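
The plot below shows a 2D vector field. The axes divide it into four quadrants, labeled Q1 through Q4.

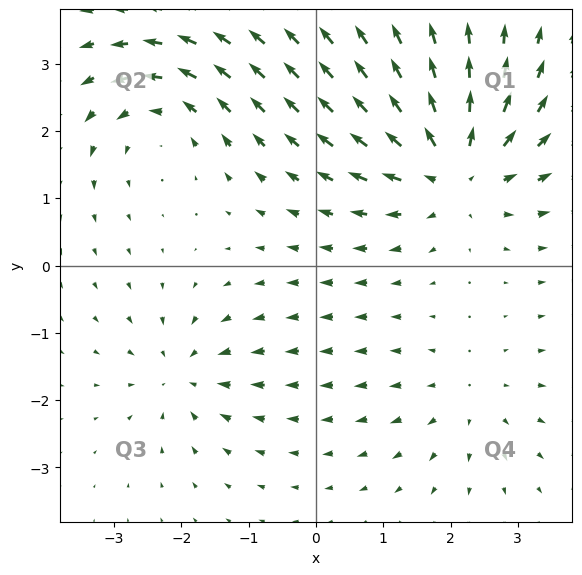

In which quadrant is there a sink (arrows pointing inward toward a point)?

The sink sits at approximately (-2.0, -1.6), which lies in quadrant Q3. The divergence there is about -4, negative as expected for a sink.

Q3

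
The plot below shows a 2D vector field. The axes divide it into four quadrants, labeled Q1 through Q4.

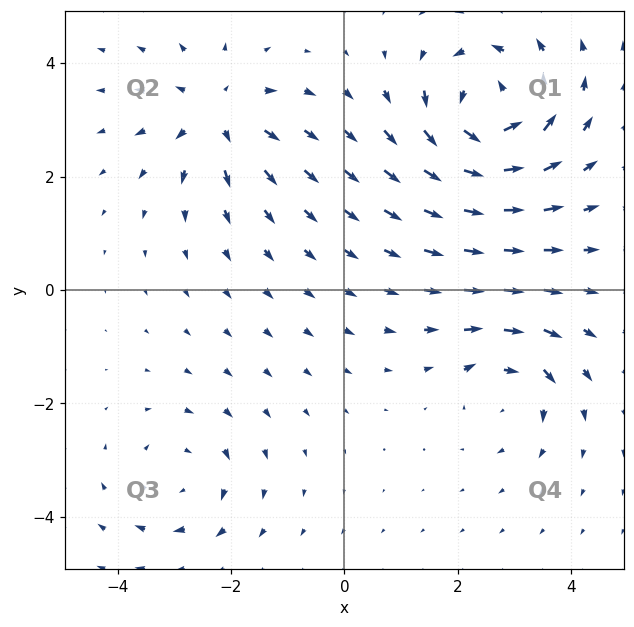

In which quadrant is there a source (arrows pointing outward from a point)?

Q2

The source sits at approximately (-2.2, 3.1), which lies in quadrant Q2. The divergence there is about +4, positive as expected for a source.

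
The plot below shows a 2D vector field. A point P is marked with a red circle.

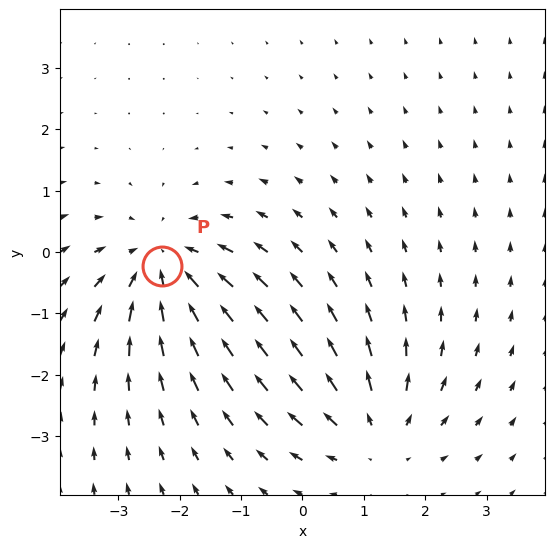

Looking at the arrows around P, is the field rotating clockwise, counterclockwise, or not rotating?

Near P at (-2.3, -0.2) the arrows show no circulation. The curl there is ≈0.

not rotating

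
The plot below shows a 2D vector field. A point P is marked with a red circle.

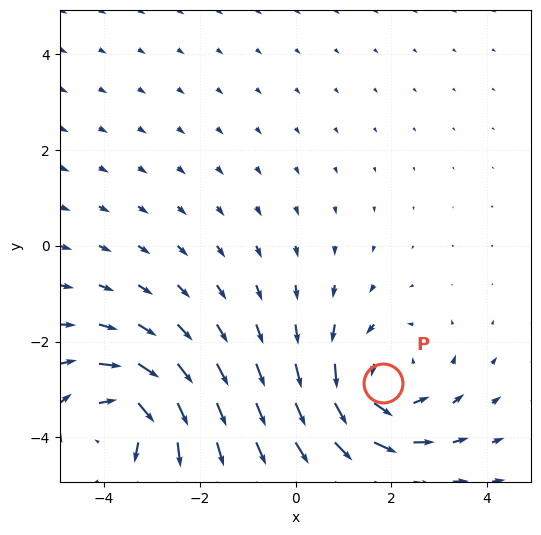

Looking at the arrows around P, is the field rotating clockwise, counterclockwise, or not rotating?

Near P at (1.8, -2.9) the arrows circulate counterclockwise. The curl (z-component) there is about +4; positive curl means counterclockwise rotation.

counterclockwise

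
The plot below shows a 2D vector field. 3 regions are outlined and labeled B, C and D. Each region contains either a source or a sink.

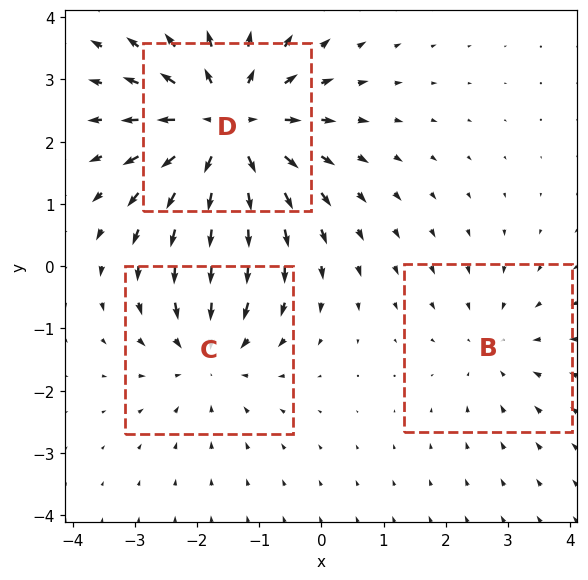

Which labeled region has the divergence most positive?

D

Divergence at each region's feature centre — B: about -2, C: about -3, D: about +5. Region D is most positive.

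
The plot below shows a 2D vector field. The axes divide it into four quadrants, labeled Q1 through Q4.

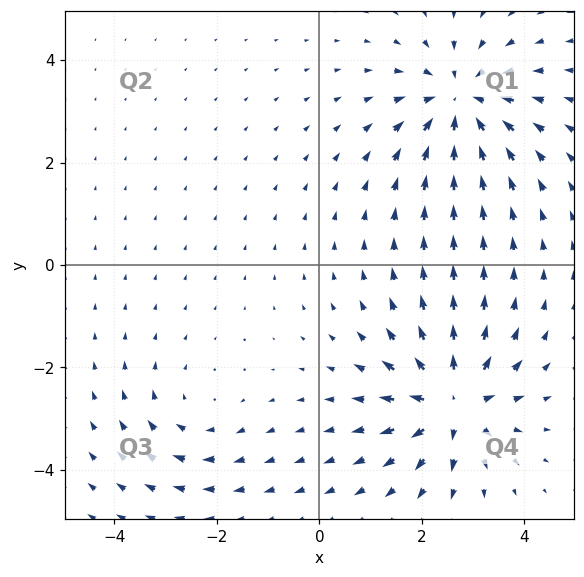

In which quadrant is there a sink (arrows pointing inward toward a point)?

Q1

The sink sits at approximately (2.8, 3.2), which lies in quadrant Q1. The divergence there is about -5, negative as expected for a sink.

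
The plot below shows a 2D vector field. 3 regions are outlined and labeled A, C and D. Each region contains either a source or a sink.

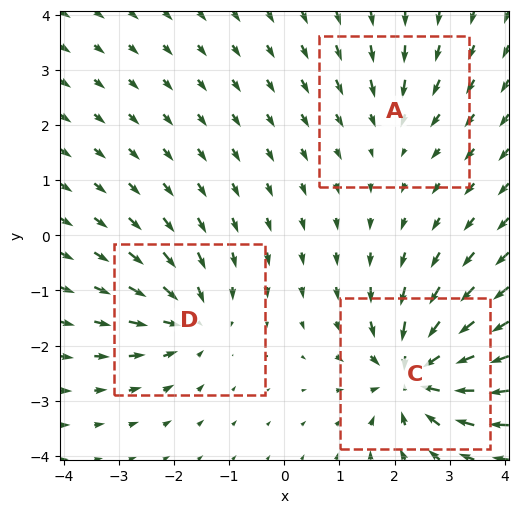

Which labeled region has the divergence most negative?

C

Divergence at each region's feature centre — A: about -2, C: about -6, D: about -4. Region C is most negative.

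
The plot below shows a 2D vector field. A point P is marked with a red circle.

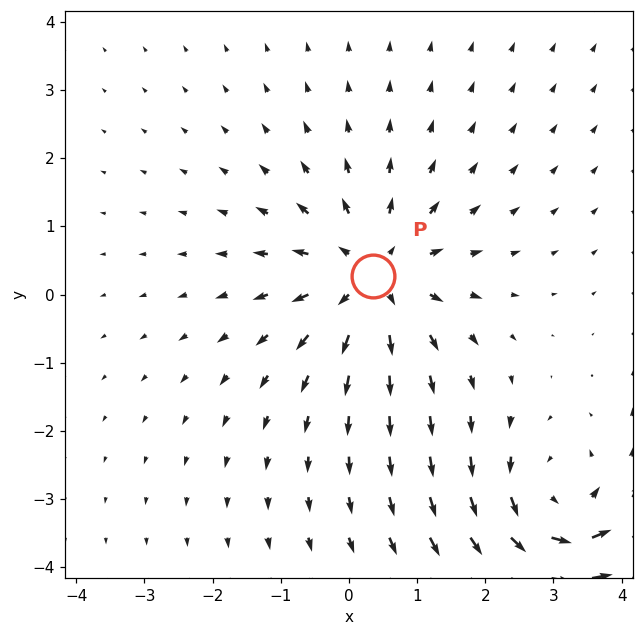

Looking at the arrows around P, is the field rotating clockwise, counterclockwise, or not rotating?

Near P at (0.3, 0.3) the arrows show no circulation. The curl there is ≈0.

not rotating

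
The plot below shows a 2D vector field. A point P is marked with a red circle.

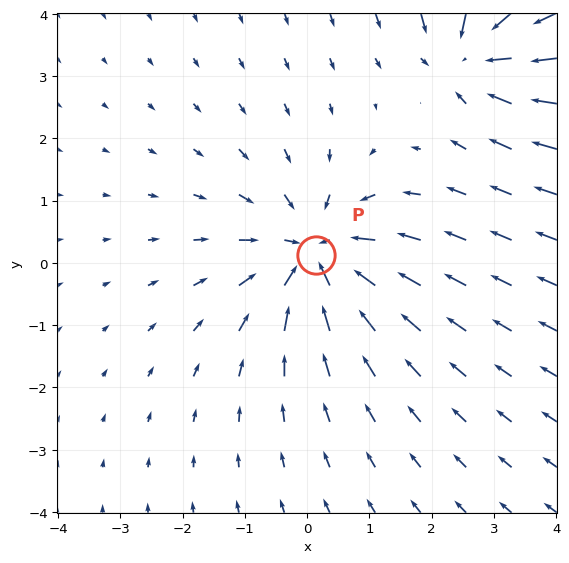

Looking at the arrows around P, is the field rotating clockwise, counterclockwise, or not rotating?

Near P at (0.1, 0.1) the arrows show no circulation. The curl there is ≈0.

not rotating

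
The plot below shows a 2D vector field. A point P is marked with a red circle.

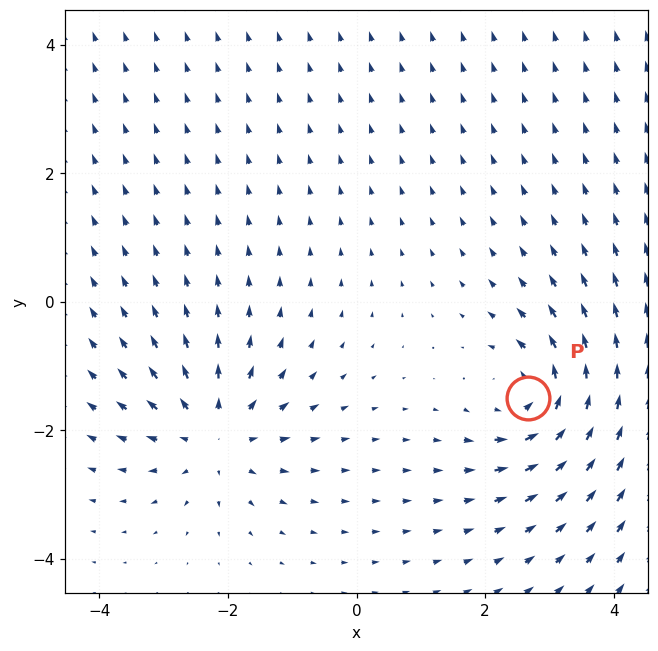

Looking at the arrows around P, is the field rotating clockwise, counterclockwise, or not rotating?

counterclockwise

Near P at (2.7, -1.5) the arrows circulate counterclockwise. The curl (z-component) there is about +5; positive curl means counterclockwise rotation.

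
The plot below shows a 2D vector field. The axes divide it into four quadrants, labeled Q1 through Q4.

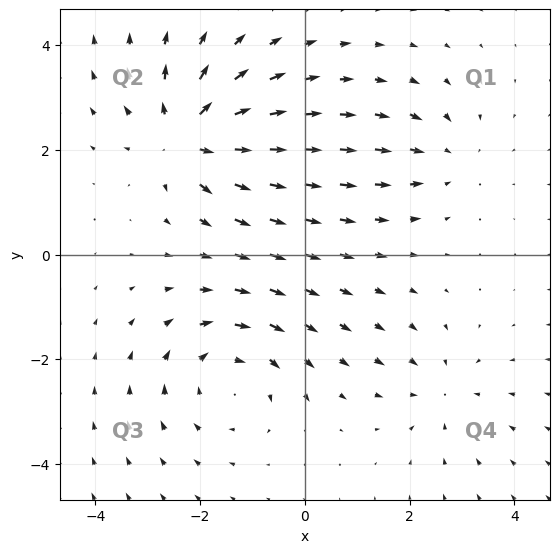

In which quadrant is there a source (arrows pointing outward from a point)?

The source sits at approximately (-2.2, 2.2), which lies in quadrant Q2. The divergence there is about +5, positive as expected for a source.

Q2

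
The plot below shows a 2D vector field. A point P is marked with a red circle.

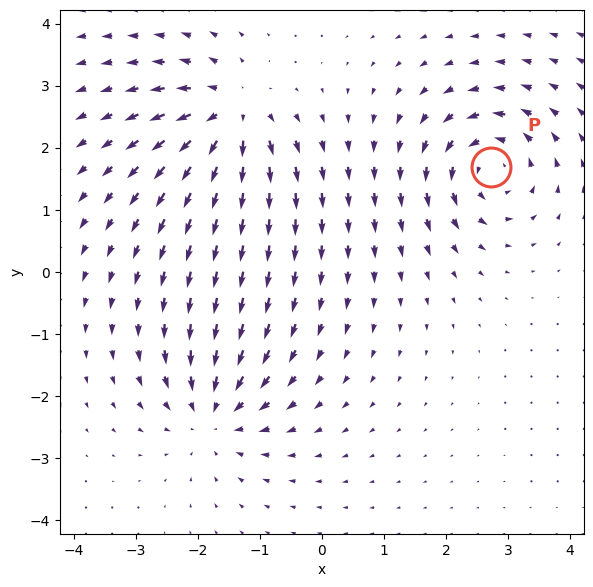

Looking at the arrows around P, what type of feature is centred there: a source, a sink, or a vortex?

At P (2.7, 1.7) the arrows circulate counterclockwise. Divergence ≈0, curl about +6 — near-zero divergence with nonzero curl is a vortex.

vortex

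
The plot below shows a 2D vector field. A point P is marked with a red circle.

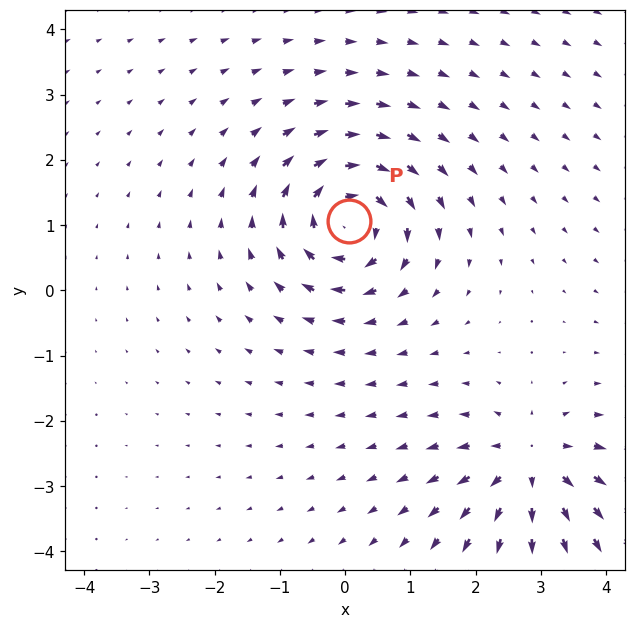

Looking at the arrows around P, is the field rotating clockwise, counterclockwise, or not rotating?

clockwise

Near P at (0.1, 1.1) the arrows circulate clockwise. The curl (z-component) there is about -6; negative curl means clockwise rotation.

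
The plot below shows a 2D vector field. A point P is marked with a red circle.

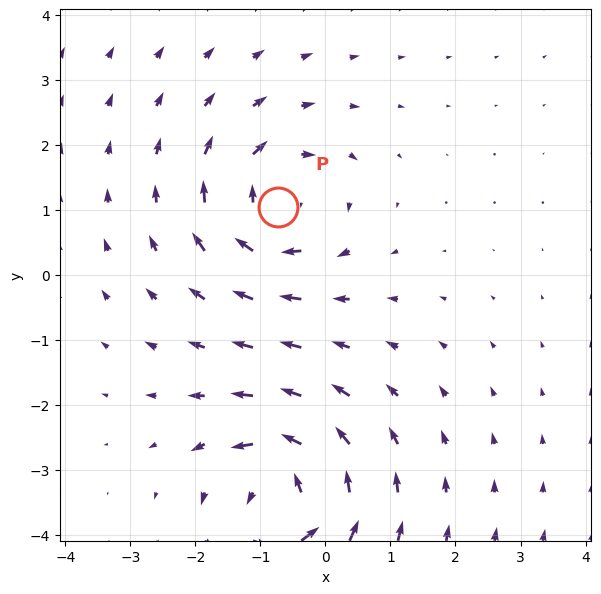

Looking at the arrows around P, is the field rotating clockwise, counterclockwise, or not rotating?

clockwise

Near P at (-0.7, 1.1) the arrows circulate clockwise. The curl (z-component) there is about -5; negative curl means clockwise rotation.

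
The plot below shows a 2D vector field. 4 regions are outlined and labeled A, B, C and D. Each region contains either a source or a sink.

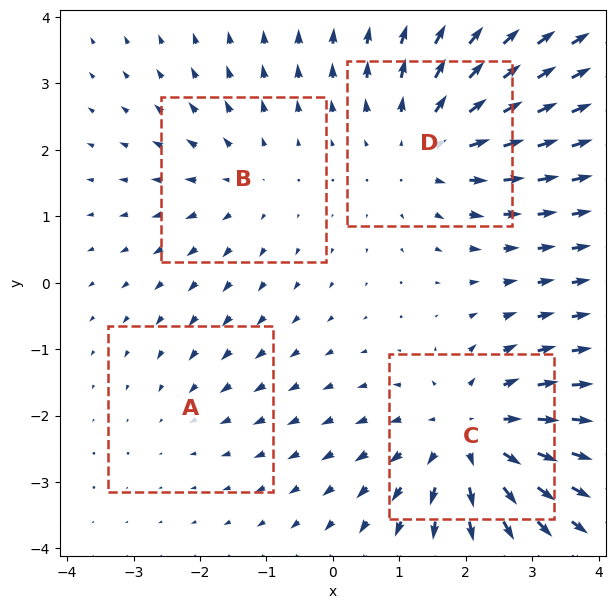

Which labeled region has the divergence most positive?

C

Divergence at each region's feature centre — A: about -2, B: about +3, C: about +6, D: about +5. Region C is most positive.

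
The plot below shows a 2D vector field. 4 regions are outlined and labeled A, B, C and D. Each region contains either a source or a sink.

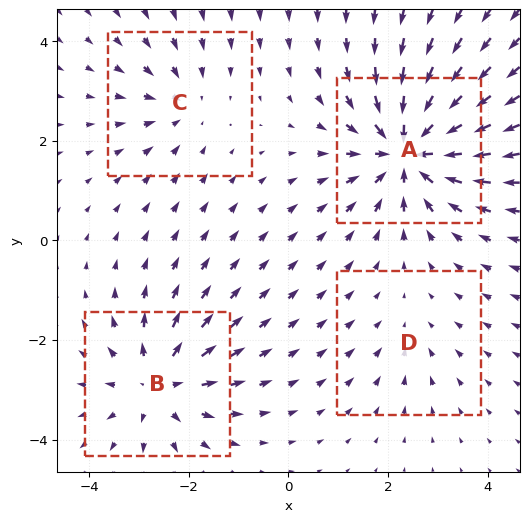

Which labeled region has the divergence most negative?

A

Divergence at each region's feature centre — A: about -7, B: about +5, C: about -3, D: about -2. Region A is most negative.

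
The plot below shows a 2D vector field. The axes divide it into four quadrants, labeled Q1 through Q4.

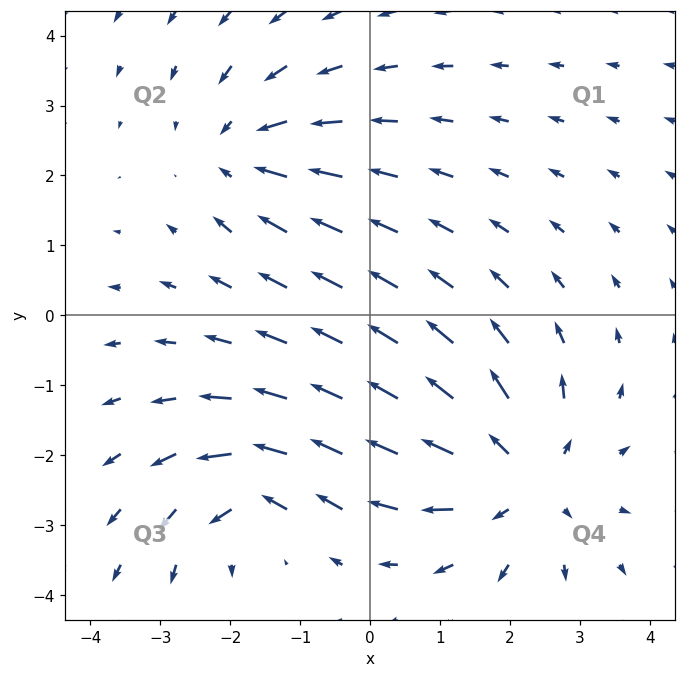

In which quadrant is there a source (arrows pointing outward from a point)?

Q4

The source sits at approximately (2.2, -2.3), which lies in quadrant Q4. The divergence there is about +4, positive as expected for a source.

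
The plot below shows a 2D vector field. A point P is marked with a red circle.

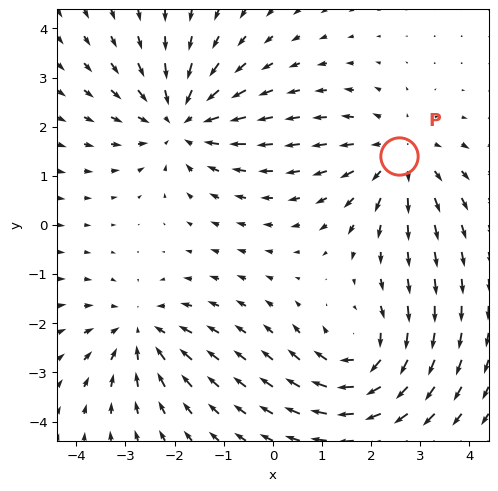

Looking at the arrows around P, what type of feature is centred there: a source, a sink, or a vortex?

source

At P (2.6, 1.4) the arrows spread outward. Divergence about +3, curl ≈0 — positive divergence with near-zero curl is a source.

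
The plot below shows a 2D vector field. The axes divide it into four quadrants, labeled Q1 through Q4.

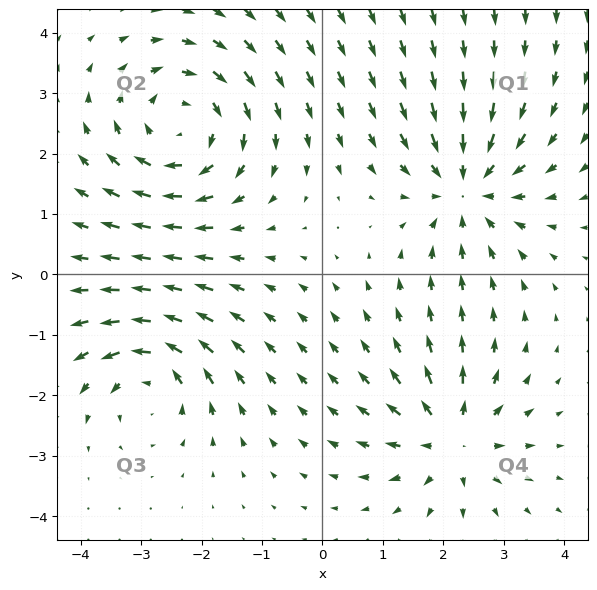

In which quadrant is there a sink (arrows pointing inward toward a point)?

Q1

The sink sits at approximately (2.4, 1.4), which lies in quadrant Q1. The divergence there is about -4, negative as expected for a sink.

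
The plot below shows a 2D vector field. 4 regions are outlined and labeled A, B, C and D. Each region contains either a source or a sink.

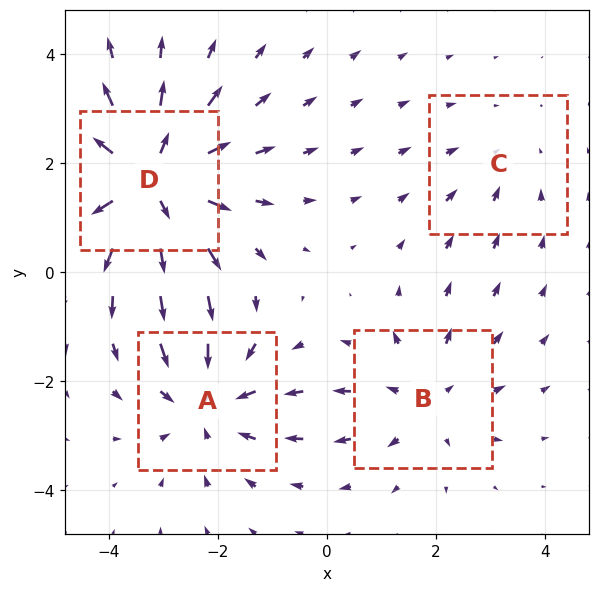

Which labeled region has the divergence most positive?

Divergence at each region's feature centre — A: about -4, B: about +3, C: about -2, D: about +6. Region D is most positive.

D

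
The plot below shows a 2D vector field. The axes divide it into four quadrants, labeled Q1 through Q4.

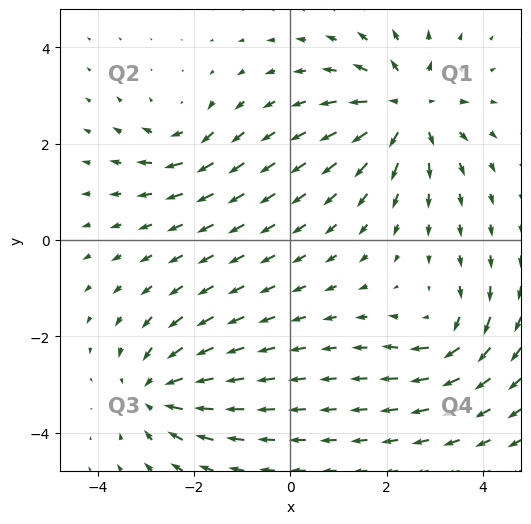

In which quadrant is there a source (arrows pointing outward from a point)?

Q1

The source sits at approximately (2.4, 2.7), which lies in quadrant Q1. The divergence there is about +5, positive as expected for a source.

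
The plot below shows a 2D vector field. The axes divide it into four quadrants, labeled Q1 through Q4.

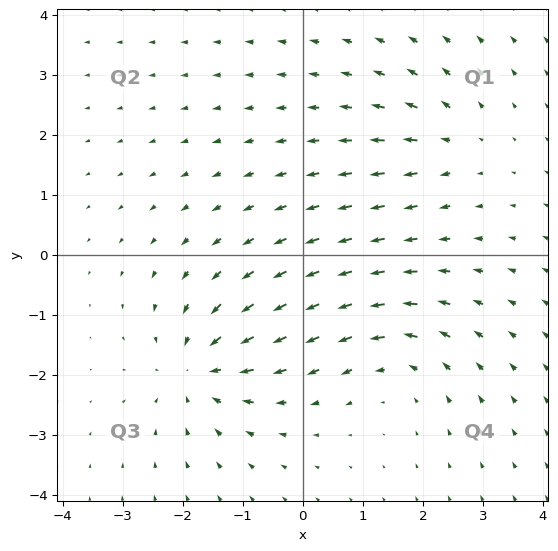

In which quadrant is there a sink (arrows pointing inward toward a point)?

The sink sits at approximately (-1.8, -1.9), which lies in quadrant Q3. The divergence there is about -5, negative as expected for a sink.

Q3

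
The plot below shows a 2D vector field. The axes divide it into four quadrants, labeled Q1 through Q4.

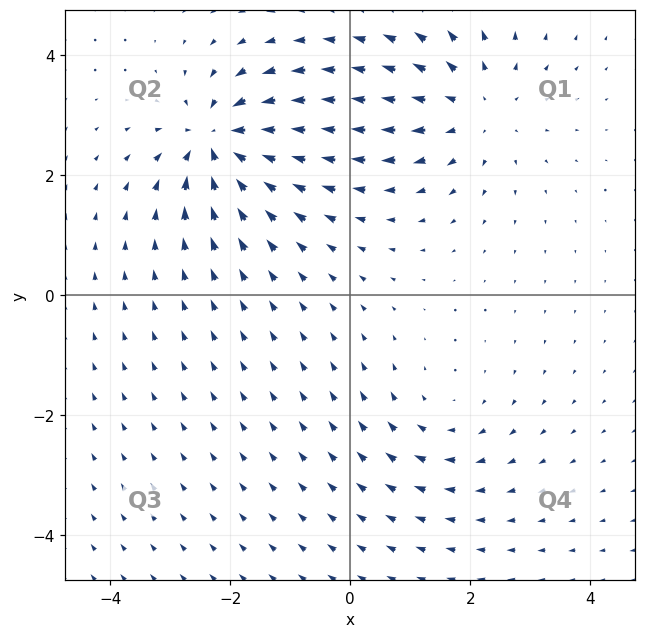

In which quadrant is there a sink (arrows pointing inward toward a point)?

Q2

The sink sits at approximately (-2.2, 2.6), which lies in quadrant Q2. The divergence there is about -5, negative as expected for a sink.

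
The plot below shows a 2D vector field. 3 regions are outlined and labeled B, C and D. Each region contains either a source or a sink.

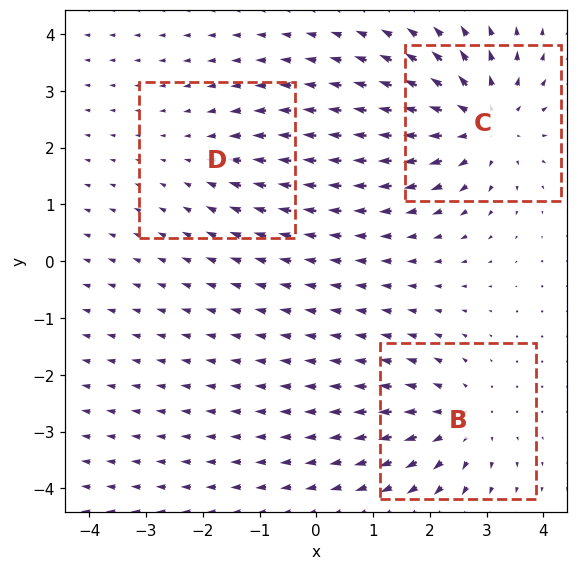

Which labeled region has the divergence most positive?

Divergence at each region's feature centre — B: about +3, C: about +4, D: about -2. Region C is most positive.

C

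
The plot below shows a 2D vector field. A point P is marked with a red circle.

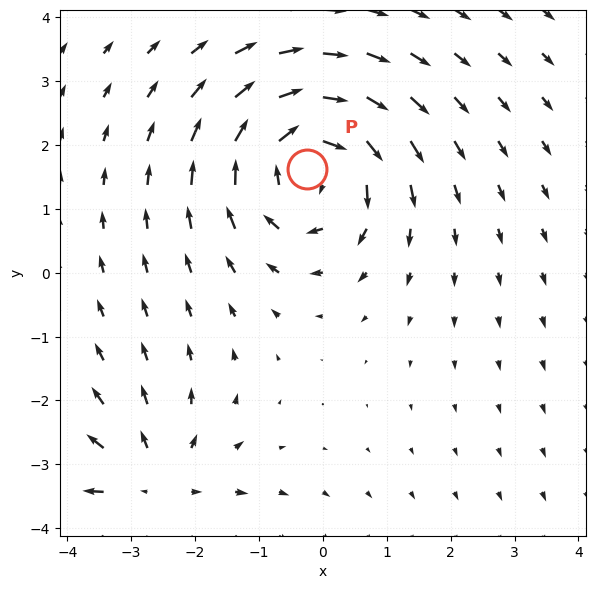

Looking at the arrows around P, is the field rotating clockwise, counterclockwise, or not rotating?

clockwise

Near P at (-0.2, 1.6) the arrows circulate clockwise. The curl (z-component) there is about -4; negative curl means clockwise rotation.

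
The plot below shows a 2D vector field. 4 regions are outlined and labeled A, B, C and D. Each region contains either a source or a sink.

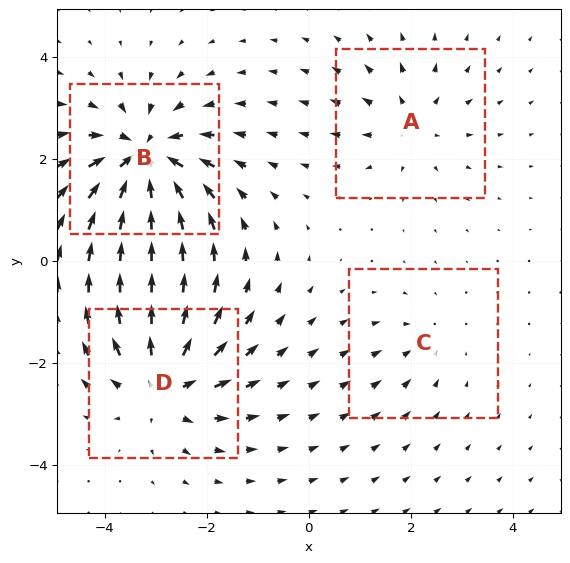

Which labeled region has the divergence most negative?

Divergence at each region's feature centre — A: about +3, B: about -7, C: about -2, D: about +6. Region B is most negative.

B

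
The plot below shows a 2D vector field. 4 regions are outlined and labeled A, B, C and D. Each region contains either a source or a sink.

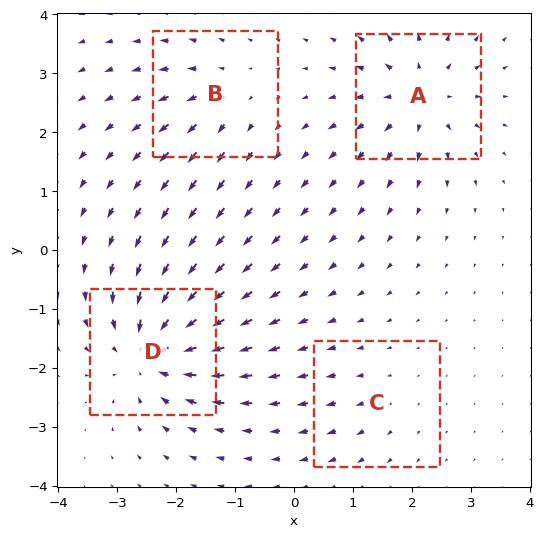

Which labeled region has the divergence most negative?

D

Divergence at each region's feature centre — A: about +6, B: about +4, C: about +2, D: about -8. Region D is most negative.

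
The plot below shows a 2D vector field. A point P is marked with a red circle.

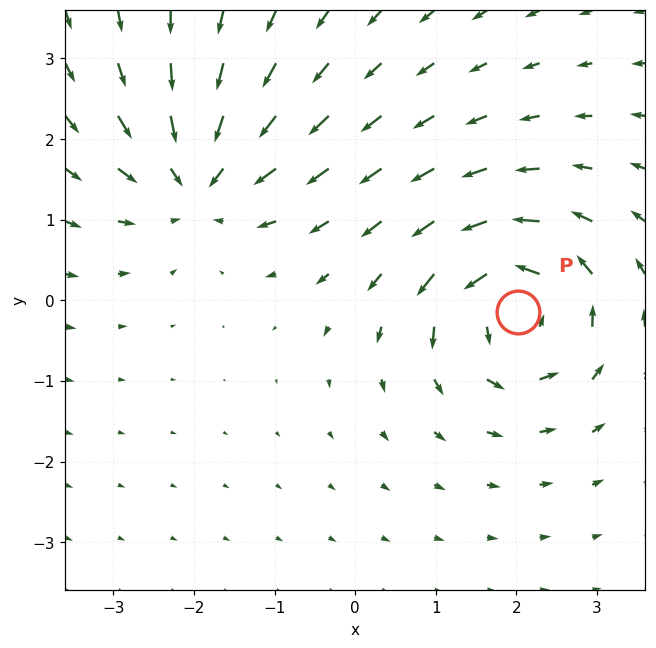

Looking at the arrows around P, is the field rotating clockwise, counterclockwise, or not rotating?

Near P at (2.0, -0.1) the arrows circulate counterclockwise. The curl (z-component) there is about +6; positive curl means counterclockwise rotation.

counterclockwise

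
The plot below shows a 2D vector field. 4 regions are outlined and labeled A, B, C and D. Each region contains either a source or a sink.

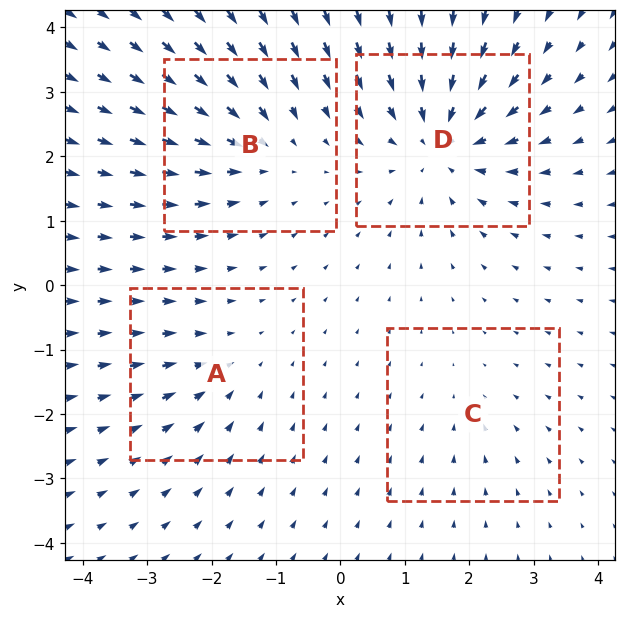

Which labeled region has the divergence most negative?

D

Divergence at each region's feature centre — A: about -3, B: about -4, C: about -2, D: about -6. Region D is most negative.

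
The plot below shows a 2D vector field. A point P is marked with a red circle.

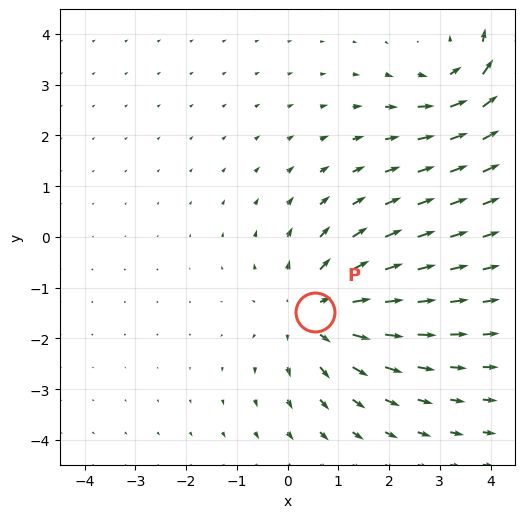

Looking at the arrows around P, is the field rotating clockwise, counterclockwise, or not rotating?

not rotating

Near P at (0.5, -1.5) the arrows show no circulation. The curl there is ≈0.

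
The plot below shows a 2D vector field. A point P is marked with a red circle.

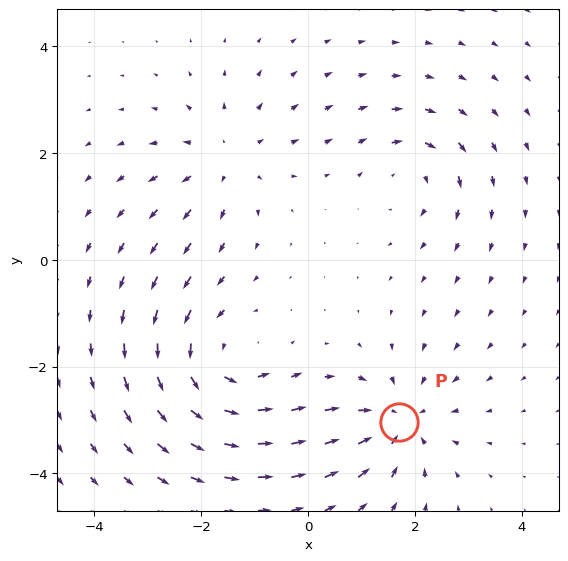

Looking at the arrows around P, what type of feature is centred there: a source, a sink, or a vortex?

sink

At P (1.7, -3.0) the arrows converge inward. Divergence about -4, curl ≈0 — negative divergence with near-zero curl is a sink.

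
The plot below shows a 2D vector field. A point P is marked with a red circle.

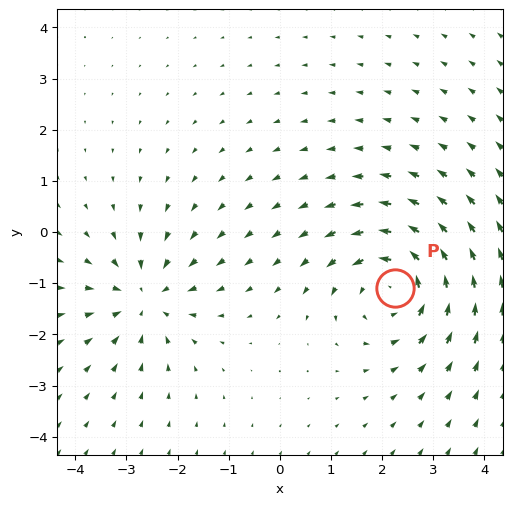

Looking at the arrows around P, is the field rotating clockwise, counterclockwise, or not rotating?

Near P at (2.3, -1.1) the arrows circulate counterclockwise. The curl (z-component) there is about +4; positive curl means counterclockwise rotation.

counterclockwise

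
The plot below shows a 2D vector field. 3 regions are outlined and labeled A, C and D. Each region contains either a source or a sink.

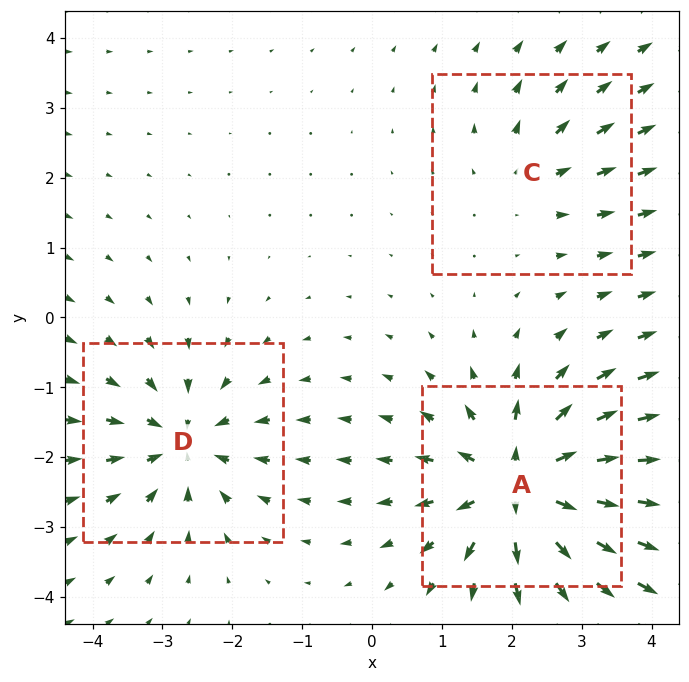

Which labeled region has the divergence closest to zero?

Divergence at each region's feature centre — A: about +6, C: about +2, D: about -4. Region C is closest to zero.

C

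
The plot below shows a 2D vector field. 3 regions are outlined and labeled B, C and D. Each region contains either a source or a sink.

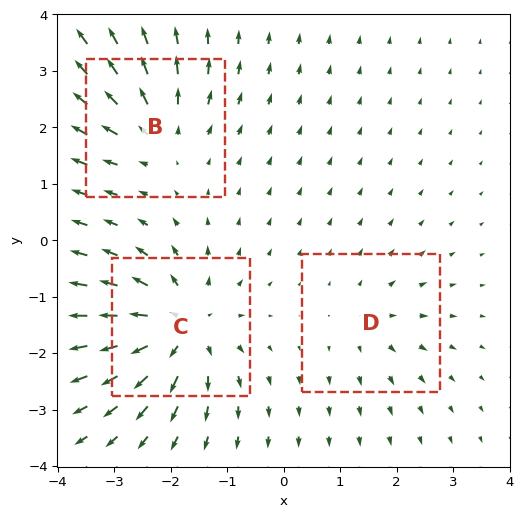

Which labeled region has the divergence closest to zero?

D

Divergence at each region's feature centre — B: about +3, C: about +5, D: about +2. Region D is closest to zero.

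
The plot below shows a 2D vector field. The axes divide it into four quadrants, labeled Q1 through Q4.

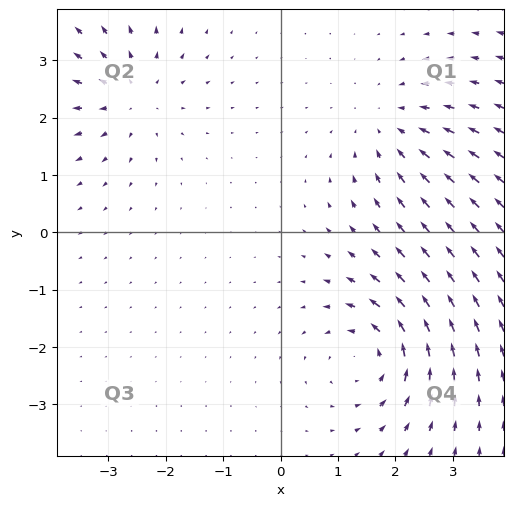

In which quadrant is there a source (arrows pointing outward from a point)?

The source sits at approximately (-2.6, 2.4), which lies in quadrant Q2. The divergence there is about +3, positive as expected for a source.

Q2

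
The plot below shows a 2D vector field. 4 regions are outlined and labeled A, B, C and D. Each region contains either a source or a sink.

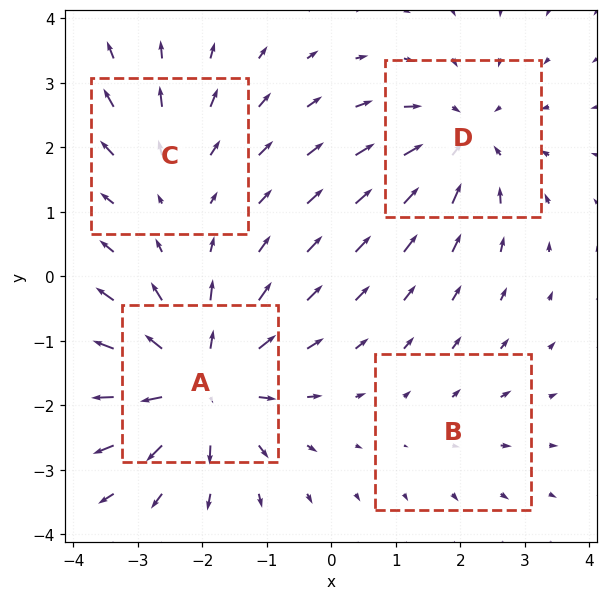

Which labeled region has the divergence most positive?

A

Divergence at each region's feature centre — A: about +7, B: about +2, C: about +3, D: about -5. Region A is most positive.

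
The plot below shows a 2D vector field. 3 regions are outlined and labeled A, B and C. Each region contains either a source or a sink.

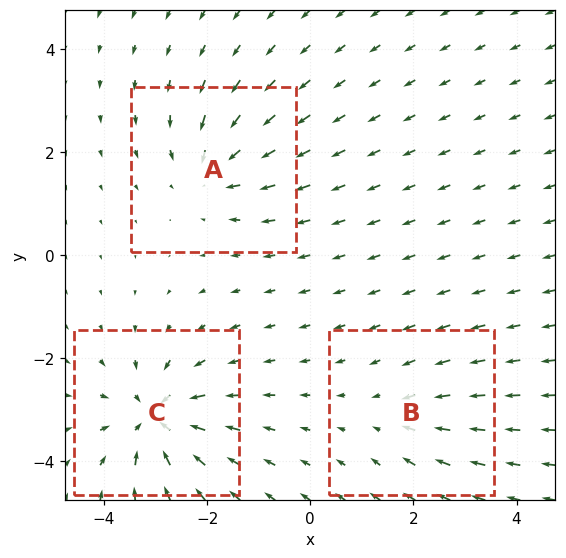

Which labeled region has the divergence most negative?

C

Divergence at each region's feature centre — A: about -4, B: about -2, C: about -6. Region C is most negative.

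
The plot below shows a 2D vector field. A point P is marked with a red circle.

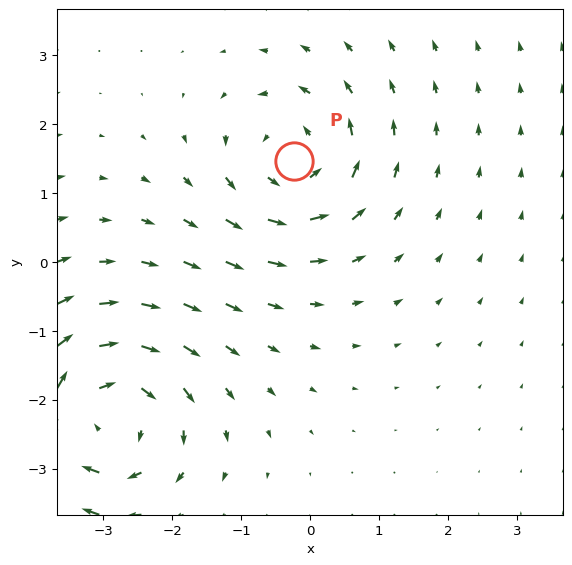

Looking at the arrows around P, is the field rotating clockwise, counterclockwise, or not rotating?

counterclockwise

Near P at (-0.2, 1.5) the arrows circulate counterclockwise. The curl (z-component) there is about +4; positive curl means counterclockwise rotation.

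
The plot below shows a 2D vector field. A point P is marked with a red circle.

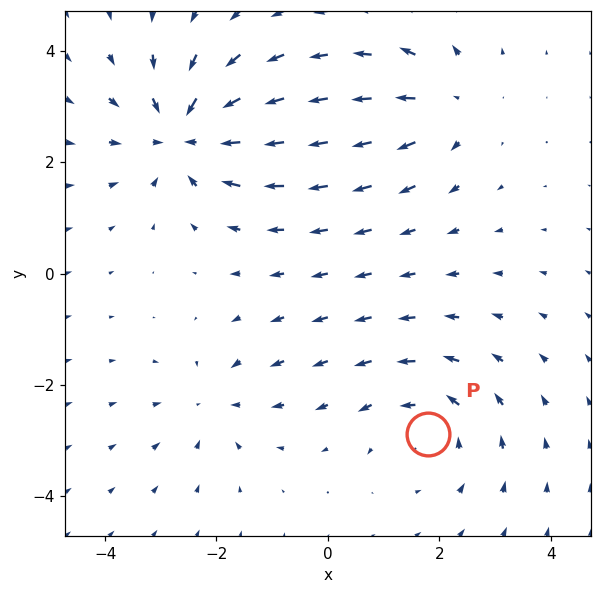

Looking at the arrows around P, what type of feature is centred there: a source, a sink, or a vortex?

vortex

At P (1.8, -2.9) the arrows circulate counterclockwise. Divergence ≈0, curl about +3 — near-zero divergence with nonzero curl is a vortex.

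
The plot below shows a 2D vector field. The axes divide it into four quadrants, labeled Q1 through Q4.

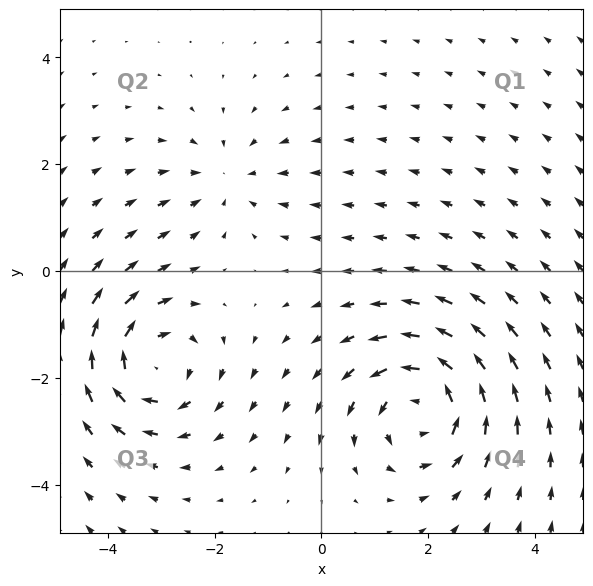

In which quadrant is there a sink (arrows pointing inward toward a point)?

Q2

The sink sits at approximately (-1.8, 1.7), which lies in quadrant Q2. The divergence there is about -3, negative as expected for a sink.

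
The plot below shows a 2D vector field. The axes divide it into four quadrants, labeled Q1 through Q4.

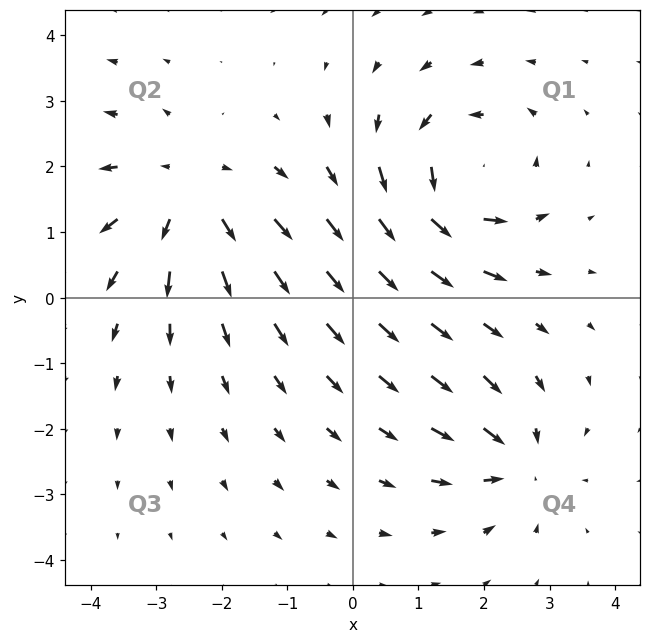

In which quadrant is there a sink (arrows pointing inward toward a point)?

The sink sits at approximately (2.5, -2.5), which lies in quadrant Q4. The divergence there is about -4, negative as expected for a sink.

Q4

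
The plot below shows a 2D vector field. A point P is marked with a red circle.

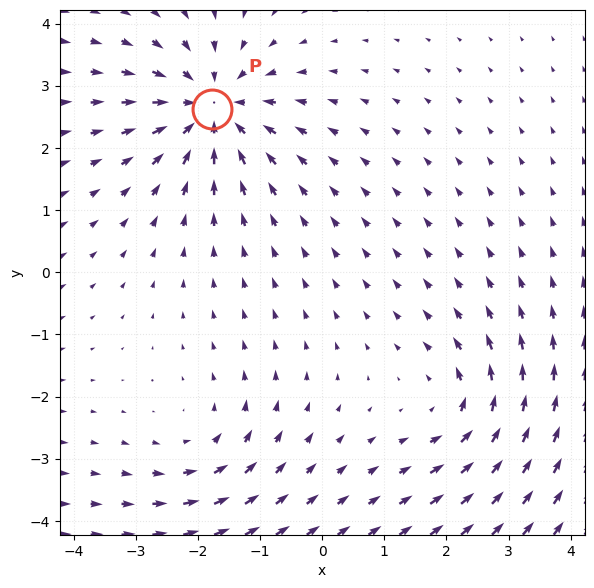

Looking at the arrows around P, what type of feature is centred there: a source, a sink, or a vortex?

sink

At P (-1.8, 2.6) the arrows converge inward. Divergence about -5, curl ≈0 — negative divergence with near-zero curl is a sink.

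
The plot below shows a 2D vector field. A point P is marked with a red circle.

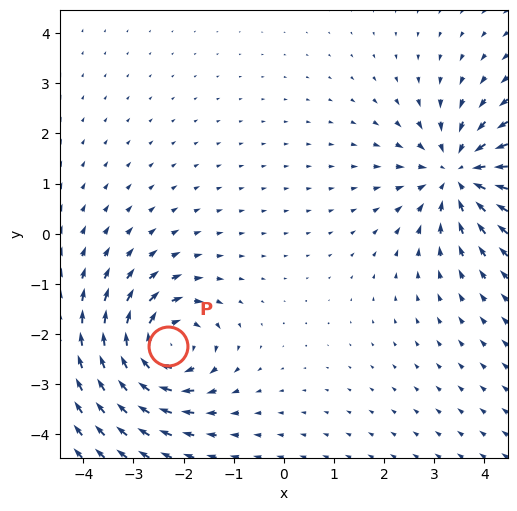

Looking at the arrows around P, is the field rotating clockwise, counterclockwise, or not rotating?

Near P at (-2.3, -2.2) the arrows circulate clockwise. The curl (z-component) there is about -6; negative curl means clockwise rotation.

clockwise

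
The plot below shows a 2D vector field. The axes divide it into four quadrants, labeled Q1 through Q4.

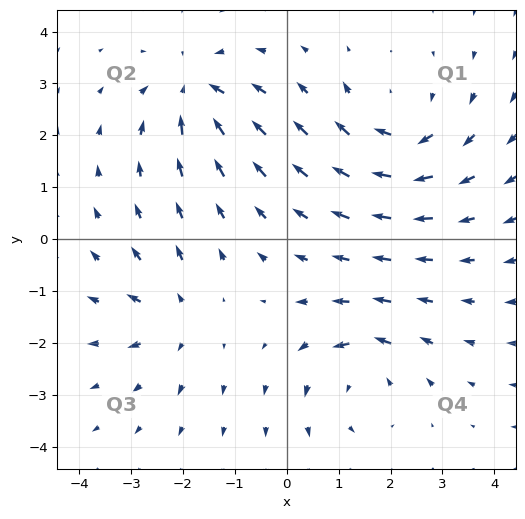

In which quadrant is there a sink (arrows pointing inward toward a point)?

The sink sits at approximately (-1.8, 2.9), which lies in quadrant Q2. The divergence there is about -5, negative as expected for a sink.

Q2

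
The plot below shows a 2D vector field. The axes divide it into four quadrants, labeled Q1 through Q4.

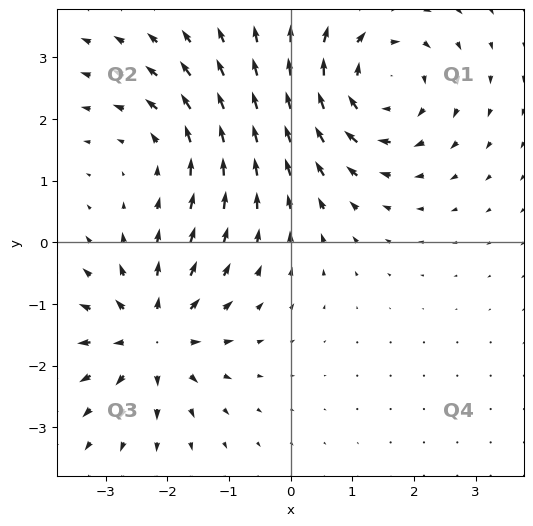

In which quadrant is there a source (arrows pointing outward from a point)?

Q3

The source sits at approximately (-2.3, -1.5), which lies in quadrant Q3. The divergence there is about +4, positive as expected for a source.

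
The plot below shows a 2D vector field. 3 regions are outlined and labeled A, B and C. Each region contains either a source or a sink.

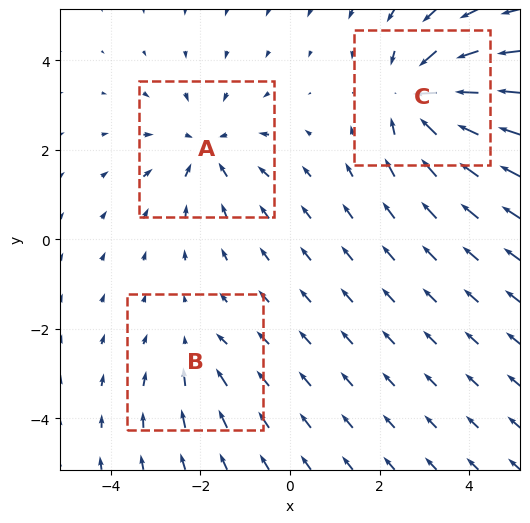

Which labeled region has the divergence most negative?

Divergence at each region's feature centre — A: about -3, B: about -2, C: about -4. Region C is most negative.

C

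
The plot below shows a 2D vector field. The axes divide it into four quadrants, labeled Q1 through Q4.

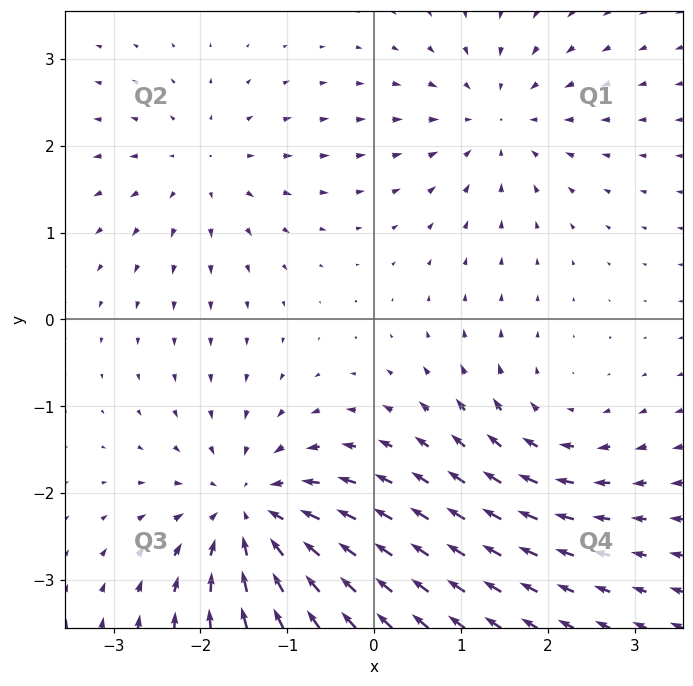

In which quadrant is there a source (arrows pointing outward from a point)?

Q2

The source sits at approximately (-2.0, 1.8), which lies in quadrant Q2. The divergence there is about +3, positive as expected for a source.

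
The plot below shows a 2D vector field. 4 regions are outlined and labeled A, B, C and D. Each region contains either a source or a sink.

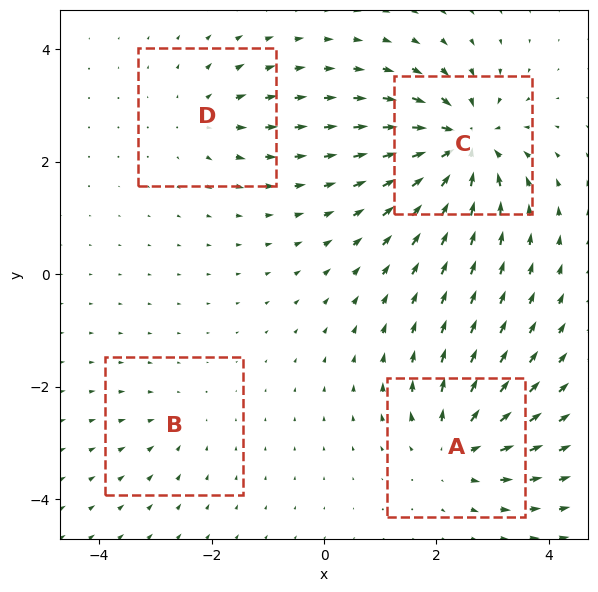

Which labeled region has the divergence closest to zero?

B

Divergence at each region's feature centre — A: about +6, B: about -2, C: about -8, D: about +4. Region B is closest to zero.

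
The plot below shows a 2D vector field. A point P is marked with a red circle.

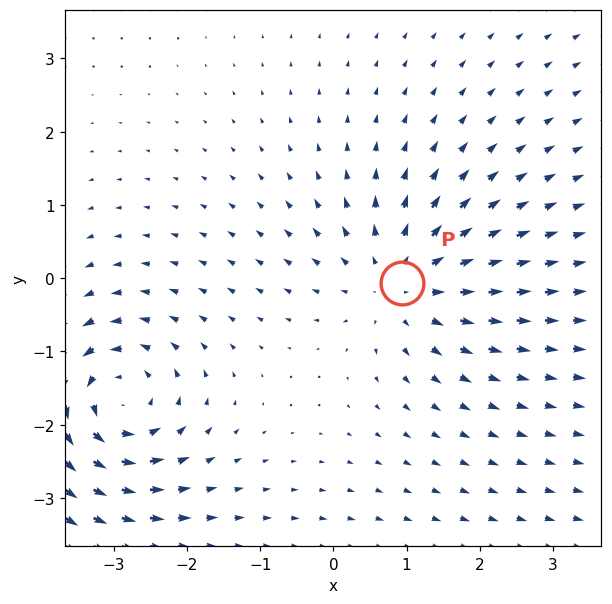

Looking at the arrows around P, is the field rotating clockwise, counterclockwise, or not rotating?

not rotating

Near P at (0.9, -0.1) the arrows show no circulation. The curl there is ≈0.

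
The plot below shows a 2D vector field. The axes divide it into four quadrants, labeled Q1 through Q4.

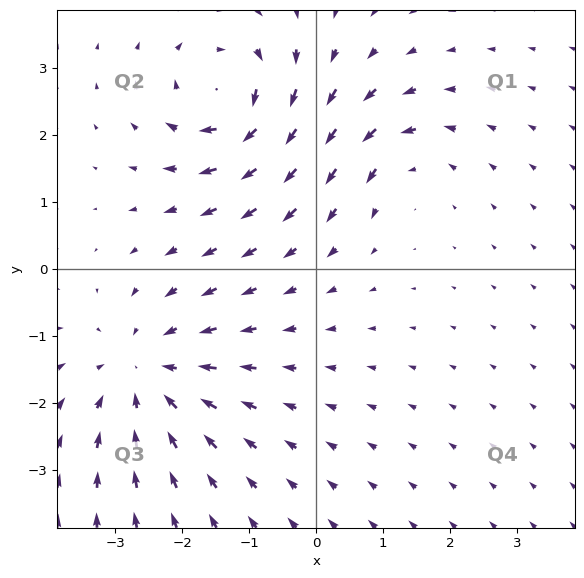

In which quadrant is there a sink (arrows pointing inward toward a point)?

Q3

The sink sits at approximately (-2.5, -1.6), which lies in quadrant Q3. The divergence there is about -4, negative as expected for a sink.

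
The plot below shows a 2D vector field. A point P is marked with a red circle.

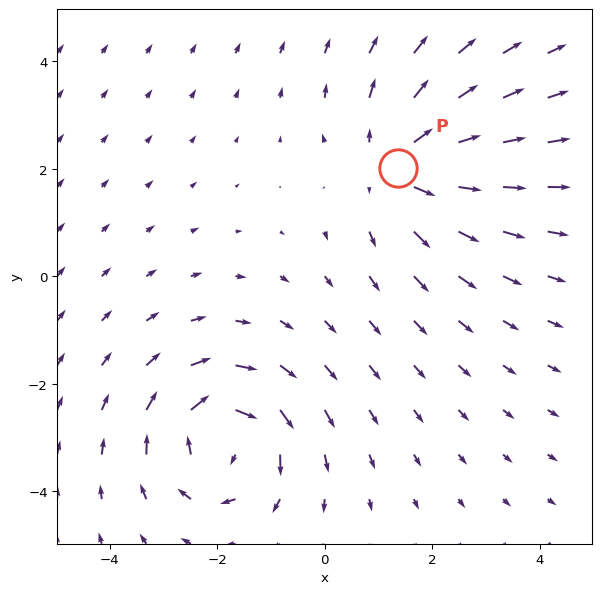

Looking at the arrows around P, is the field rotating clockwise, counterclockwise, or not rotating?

not rotating

Near P at (1.4, 2.0) the arrows show no circulation. The curl there is ≈0.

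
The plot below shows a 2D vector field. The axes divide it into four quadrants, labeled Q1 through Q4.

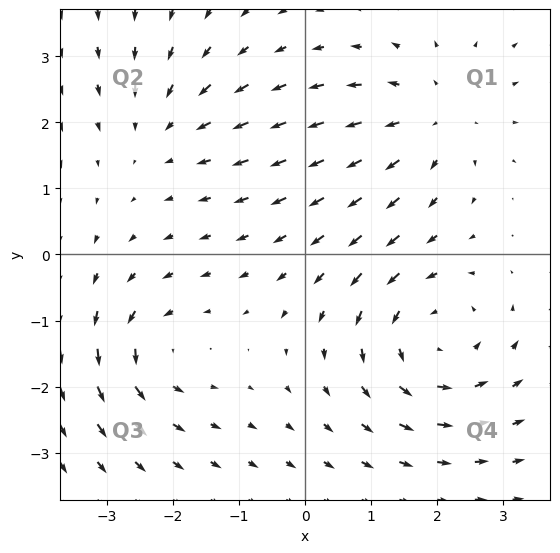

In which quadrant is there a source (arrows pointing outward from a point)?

Q1

The source sits at approximately (1.9, 2.1), which lies in quadrant Q1. The divergence there is about +3, positive as expected for a source.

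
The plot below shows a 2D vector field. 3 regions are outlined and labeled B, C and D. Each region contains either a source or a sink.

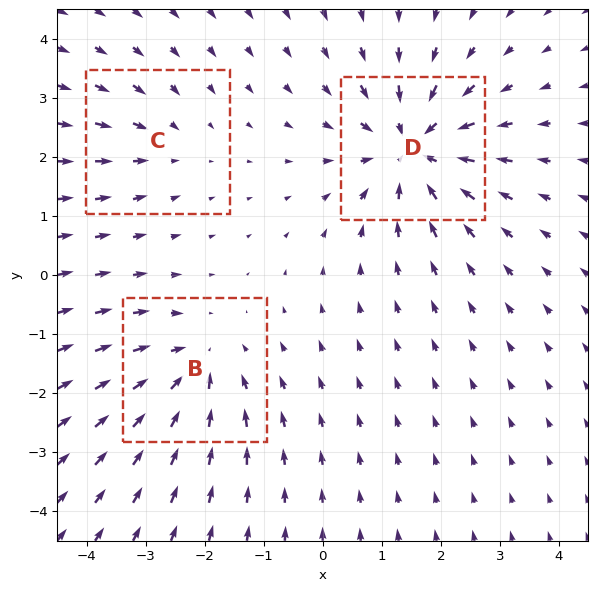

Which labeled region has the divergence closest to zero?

C

Divergence at each region's feature centre — B: about -3, C: about -2, D: about -5. Region C is closest to zero.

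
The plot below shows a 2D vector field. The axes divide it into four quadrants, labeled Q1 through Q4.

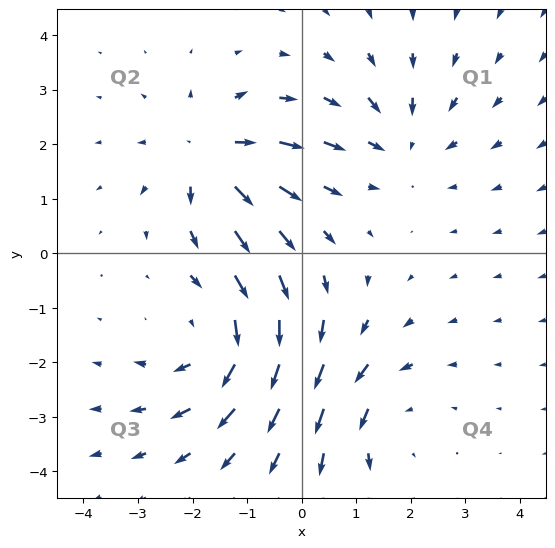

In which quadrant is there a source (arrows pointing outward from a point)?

Q2

The source sits at approximately (-1.6, 1.8), which lies in quadrant Q2. The divergence there is about +4, positive as expected for a source.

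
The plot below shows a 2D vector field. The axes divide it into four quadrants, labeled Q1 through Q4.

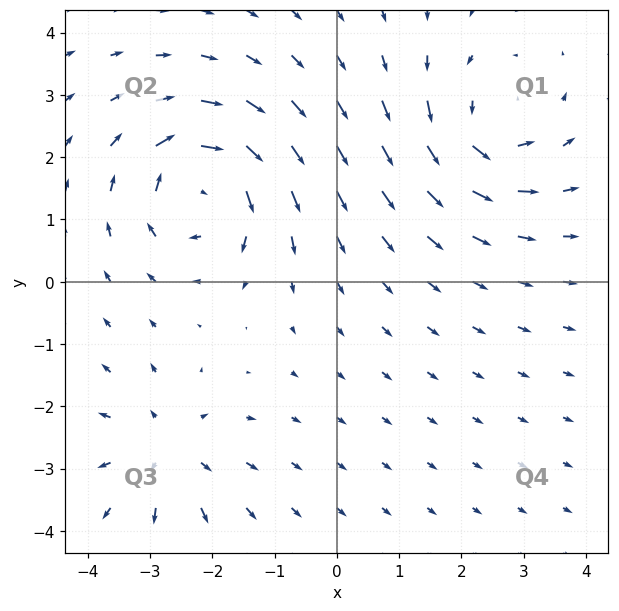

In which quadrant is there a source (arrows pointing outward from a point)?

The source sits at approximately (-2.7, -2.7), which lies in quadrant Q3. The divergence there is about +3, positive as expected for a source.

Q3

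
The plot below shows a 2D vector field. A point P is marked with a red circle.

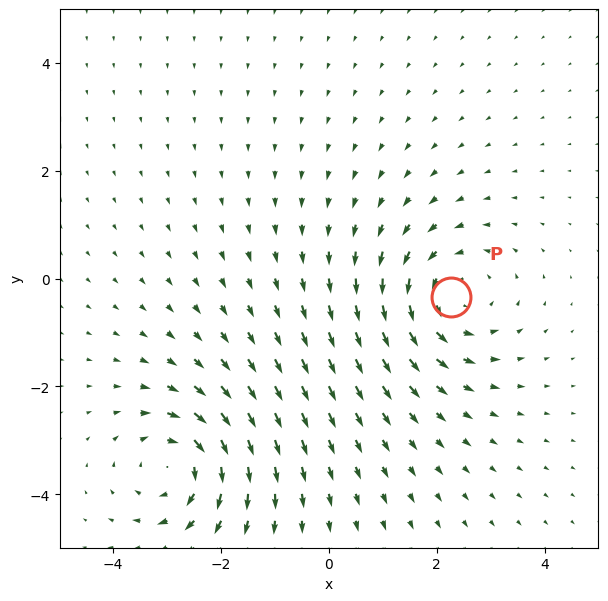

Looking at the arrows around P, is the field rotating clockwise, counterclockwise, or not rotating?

counterclockwise

Near P at (2.3, -0.3) the arrows circulate counterclockwise. The curl (z-component) there is about +4; positive curl means counterclockwise rotation.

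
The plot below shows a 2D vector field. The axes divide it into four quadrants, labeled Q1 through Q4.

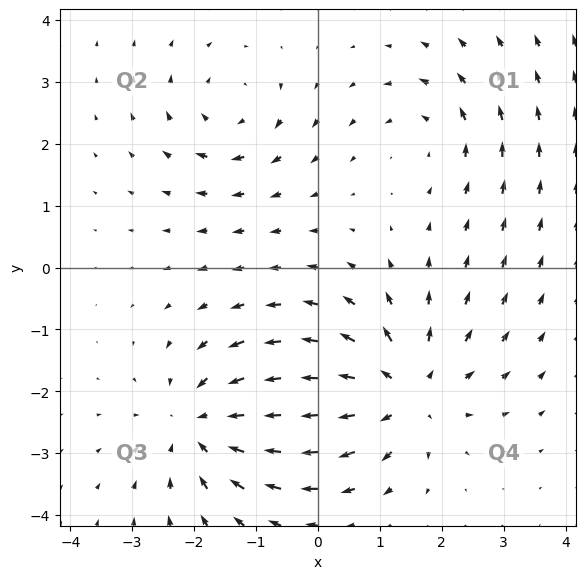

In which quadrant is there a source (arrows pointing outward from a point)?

Q4

The source sits at approximately (1.3, -2.0), which lies in quadrant Q4. The divergence there is about +5, positive as expected for a source.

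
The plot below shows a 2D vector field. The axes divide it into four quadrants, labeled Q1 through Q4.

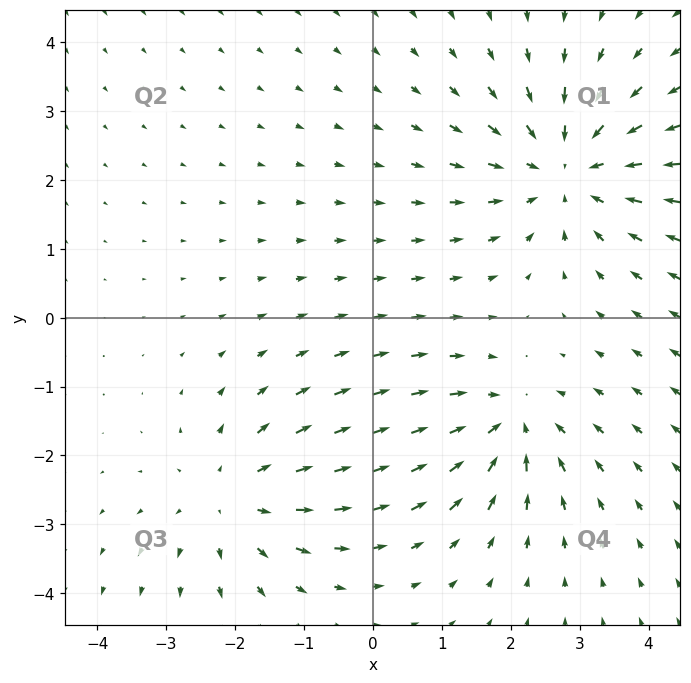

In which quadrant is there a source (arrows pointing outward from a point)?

The source sits at approximately (-2.0, -2.6), which lies in quadrant Q3. The divergence there is about +3, positive as expected for a source.

Q3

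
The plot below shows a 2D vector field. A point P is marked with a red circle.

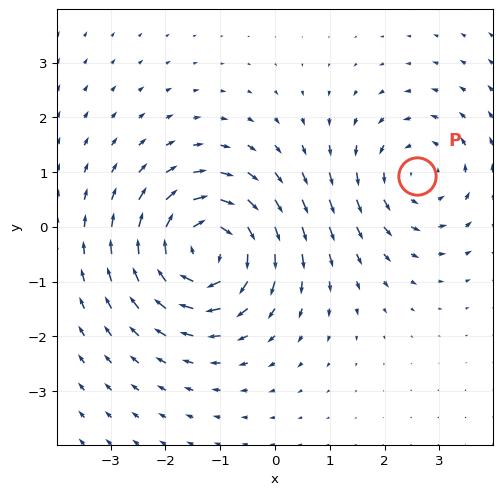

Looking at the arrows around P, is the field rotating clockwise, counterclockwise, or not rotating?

Near P at (2.6, 0.9) the arrows circulate counterclockwise. The curl (z-component) there is about +2; positive curl means counterclockwise rotation.

counterclockwise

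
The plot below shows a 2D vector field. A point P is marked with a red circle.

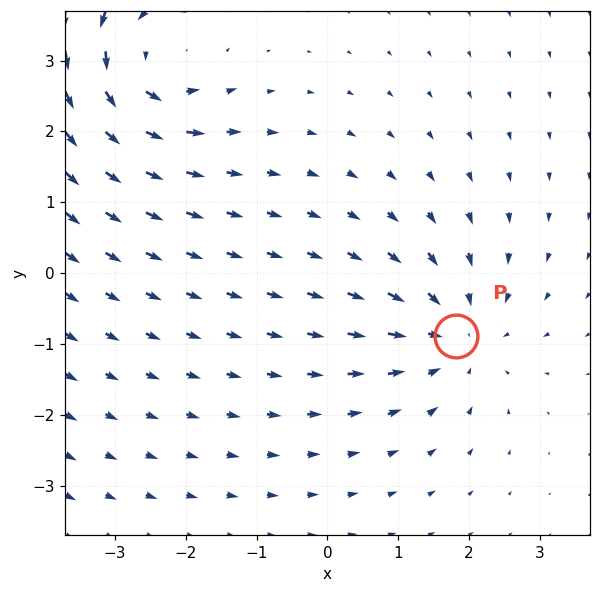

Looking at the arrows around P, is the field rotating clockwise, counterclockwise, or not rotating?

Near P at (1.8, -0.9) the arrows show no circulation. The curl there is ≈0.

not rotating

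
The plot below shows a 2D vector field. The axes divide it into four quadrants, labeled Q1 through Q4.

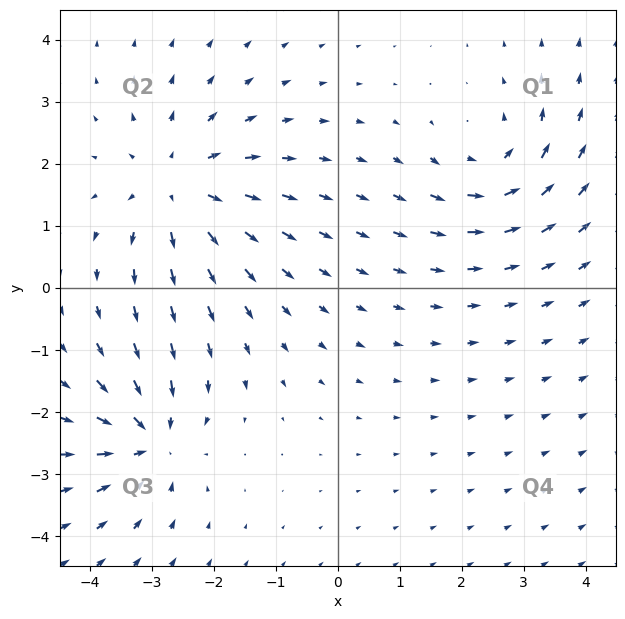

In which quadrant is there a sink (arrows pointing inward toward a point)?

Q3

The sink sits at approximately (-3.0, -2.5), which lies in quadrant Q3. The divergence there is about -5, negative as expected for a sink.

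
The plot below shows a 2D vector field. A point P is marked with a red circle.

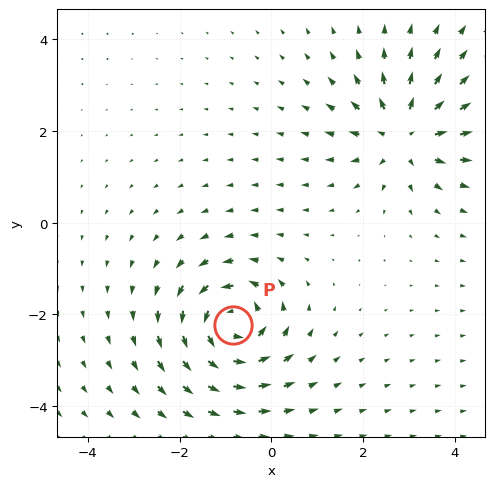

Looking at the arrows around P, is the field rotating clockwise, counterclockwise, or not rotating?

counterclockwise

Near P at (-0.8, -2.2) the arrows circulate counterclockwise. The curl (z-component) there is about +6; positive curl means counterclockwise rotation.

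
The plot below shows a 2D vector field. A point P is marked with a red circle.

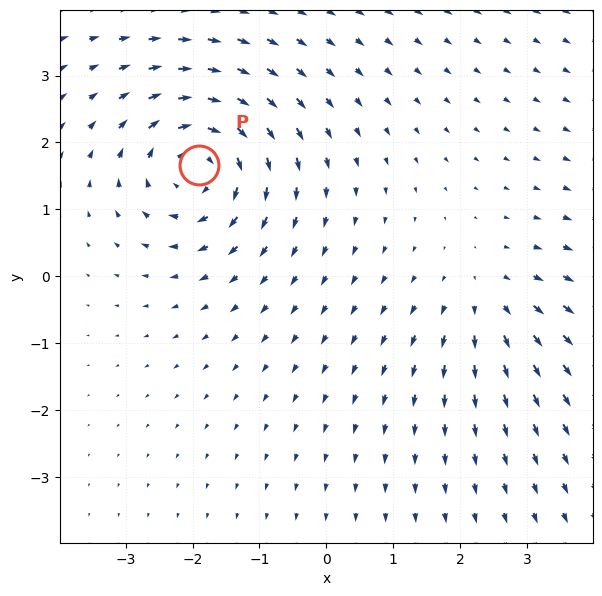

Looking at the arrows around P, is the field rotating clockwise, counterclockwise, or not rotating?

Near P at (-1.9, 1.7) the arrows circulate clockwise. The curl (z-component) there is about -5; negative curl means clockwise rotation.

clockwise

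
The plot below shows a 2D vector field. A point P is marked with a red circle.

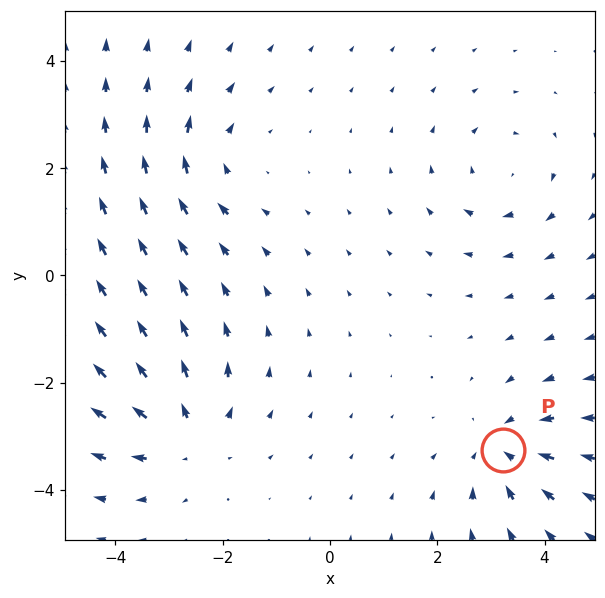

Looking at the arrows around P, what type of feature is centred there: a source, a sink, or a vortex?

sink

At P (3.2, -3.3) the arrows converge inward. Divergence about -3, curl ≈0 — negative divergence with near-zero curl is a sink.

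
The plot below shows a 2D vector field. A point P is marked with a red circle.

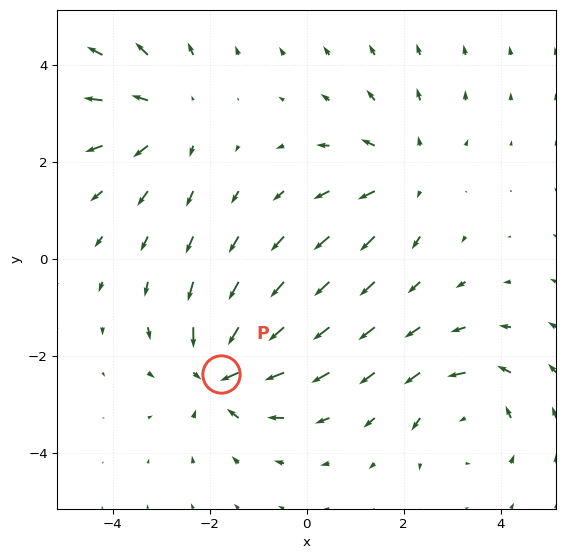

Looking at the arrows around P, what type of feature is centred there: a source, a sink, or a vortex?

At P (-1.8, -2.4) the arrows converge inward. Divergence about -5, curl ≈0 — negative divergence with near-zero curl is a sink.

sink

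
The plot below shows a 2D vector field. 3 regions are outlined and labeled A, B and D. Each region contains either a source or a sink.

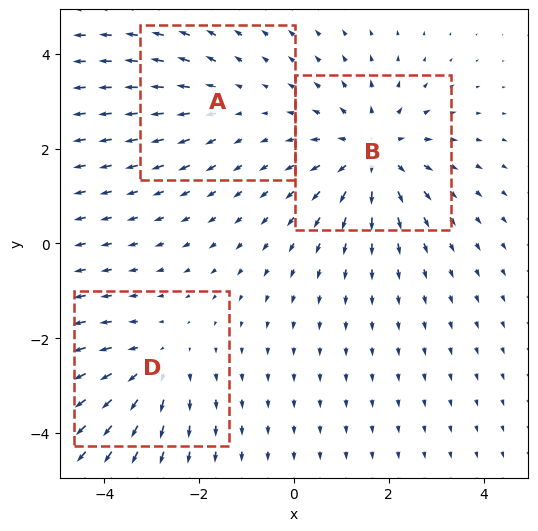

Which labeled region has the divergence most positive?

Divergence at each region's feature centre — A: about +2, B: about +4, D: about +3. Region B is most positive.

B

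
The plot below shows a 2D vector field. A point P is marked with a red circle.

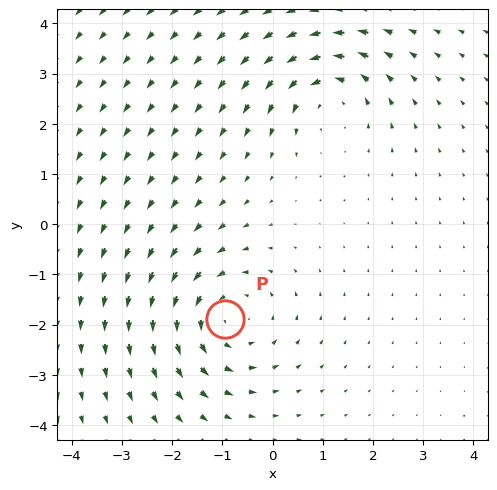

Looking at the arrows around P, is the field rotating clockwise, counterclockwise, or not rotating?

Near P at (-0.9, -1.9) the arrows circulate counterclockwise. The curl (z-component) there is about +4; positive curl means counterclockwise rotation.

counterclockwise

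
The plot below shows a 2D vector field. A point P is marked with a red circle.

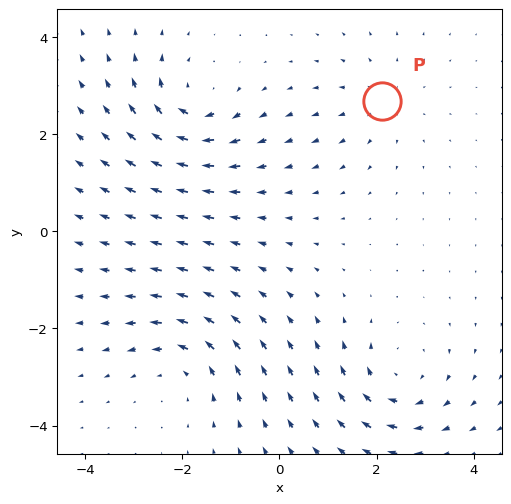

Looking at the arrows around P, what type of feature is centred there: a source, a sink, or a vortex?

source

At P (2.1, 2.7) the arrows spread outward. Divergence about +3, curl ≈0 — positive divergence with near-zero curl is a source.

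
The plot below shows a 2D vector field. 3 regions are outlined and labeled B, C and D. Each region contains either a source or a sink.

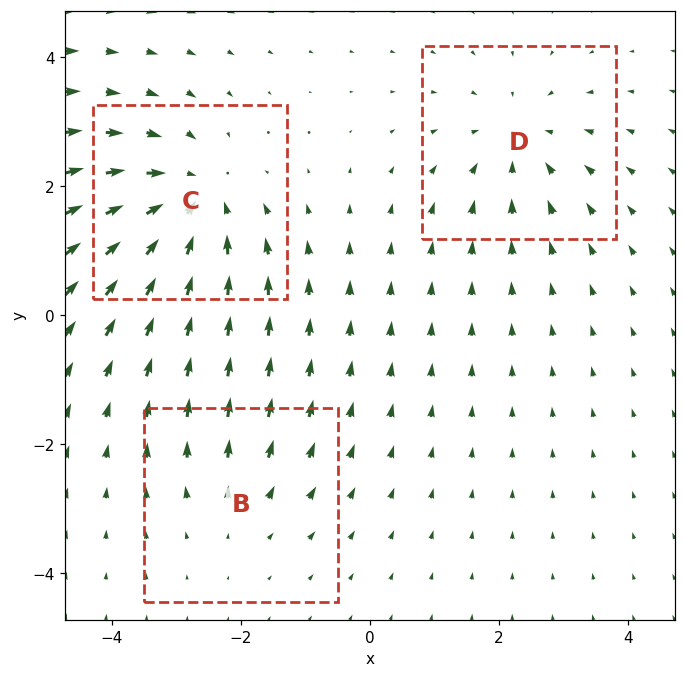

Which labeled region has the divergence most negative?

C

Divergence at each region's feature centre — B: about +2, C: about -4, D: about -3. Region C is most negative.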